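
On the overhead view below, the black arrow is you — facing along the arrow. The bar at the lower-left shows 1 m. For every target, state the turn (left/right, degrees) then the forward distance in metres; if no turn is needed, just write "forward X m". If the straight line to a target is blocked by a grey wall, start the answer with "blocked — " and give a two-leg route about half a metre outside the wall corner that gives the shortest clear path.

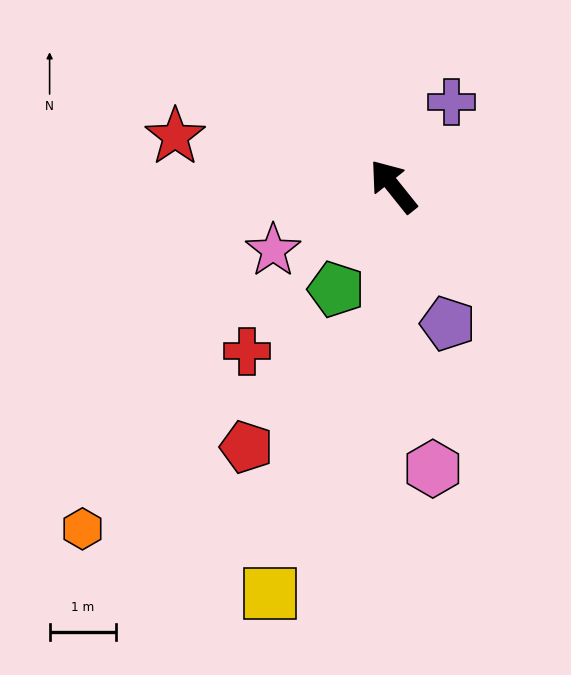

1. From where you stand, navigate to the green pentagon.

turn left 112°, forward 1.8 m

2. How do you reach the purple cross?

turn right 73°, forward 1.5 m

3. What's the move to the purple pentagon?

turn left 163°, forward 2.2 m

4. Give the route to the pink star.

turn left 79°, forward 2.0 m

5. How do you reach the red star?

turn left 38°, forward 3.4 m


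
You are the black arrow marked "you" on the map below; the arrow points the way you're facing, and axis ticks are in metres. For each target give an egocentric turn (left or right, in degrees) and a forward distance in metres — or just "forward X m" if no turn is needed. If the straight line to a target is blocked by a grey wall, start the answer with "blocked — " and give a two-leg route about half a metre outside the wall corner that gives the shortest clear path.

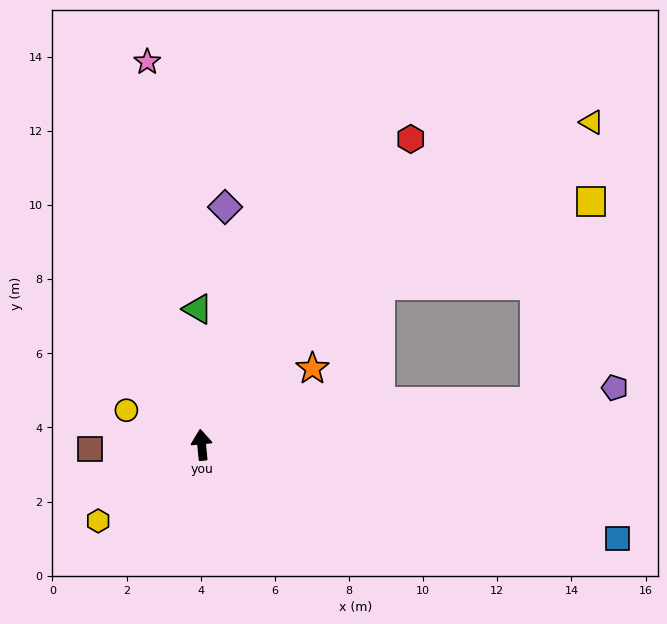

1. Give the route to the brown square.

turn left 87°, forward 3.0 m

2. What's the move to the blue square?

turn right 108°, forward 11.5 m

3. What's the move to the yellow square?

blocked — turn right 88°, forward 9.1 m, then turn left 67°, forward 5.6 m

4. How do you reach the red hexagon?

turn right 40°, forward 10.0 m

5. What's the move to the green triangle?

turn right 4°, forward 3.7 m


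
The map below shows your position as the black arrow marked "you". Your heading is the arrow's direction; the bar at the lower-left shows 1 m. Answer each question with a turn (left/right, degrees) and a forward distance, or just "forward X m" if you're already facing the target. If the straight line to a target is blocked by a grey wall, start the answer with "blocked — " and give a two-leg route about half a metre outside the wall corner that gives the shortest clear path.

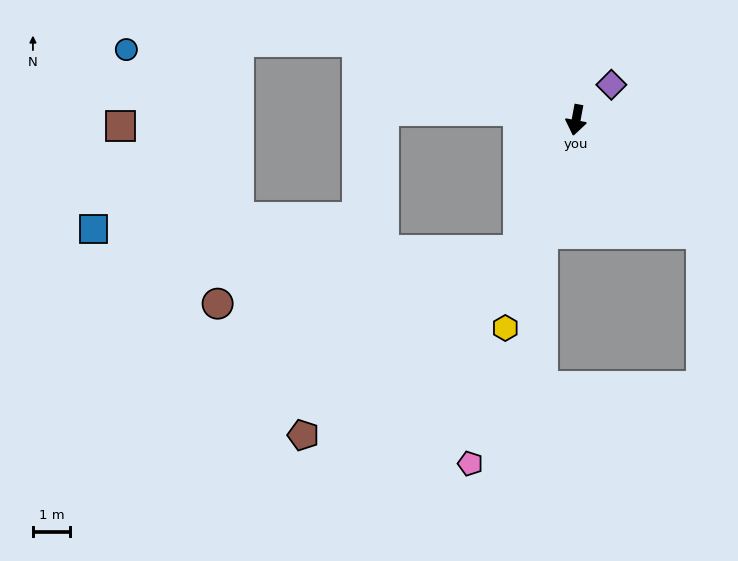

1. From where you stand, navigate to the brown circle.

blocked — turn right 13°, forward 3.8 m, then turn right 56°, forward 8.2 m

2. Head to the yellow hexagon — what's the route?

turn right 8°, forward 5.9 m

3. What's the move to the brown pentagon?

blocked — turn right 13°, forward 3.8 m, then turn right 26°, forward 7.6 m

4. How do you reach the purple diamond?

turn left 145°, forward 1.3 m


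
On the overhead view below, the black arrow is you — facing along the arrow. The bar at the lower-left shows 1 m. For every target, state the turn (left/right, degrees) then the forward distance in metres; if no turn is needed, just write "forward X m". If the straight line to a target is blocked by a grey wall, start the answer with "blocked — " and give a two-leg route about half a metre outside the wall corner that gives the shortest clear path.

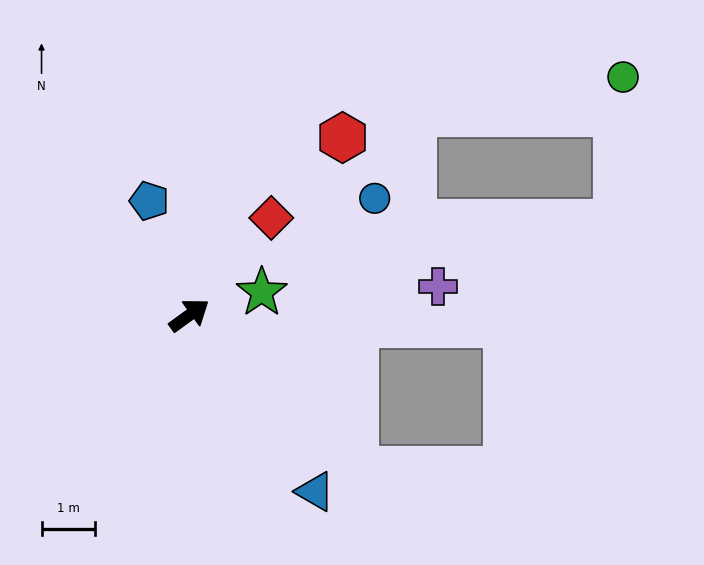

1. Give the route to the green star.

turn right 18°, forward 1.4 m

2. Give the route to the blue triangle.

turn right 90°, forward 4.1 m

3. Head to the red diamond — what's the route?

turn left 14°, forward 2.4 m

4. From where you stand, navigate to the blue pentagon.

turn left 73°, forward 2.3 m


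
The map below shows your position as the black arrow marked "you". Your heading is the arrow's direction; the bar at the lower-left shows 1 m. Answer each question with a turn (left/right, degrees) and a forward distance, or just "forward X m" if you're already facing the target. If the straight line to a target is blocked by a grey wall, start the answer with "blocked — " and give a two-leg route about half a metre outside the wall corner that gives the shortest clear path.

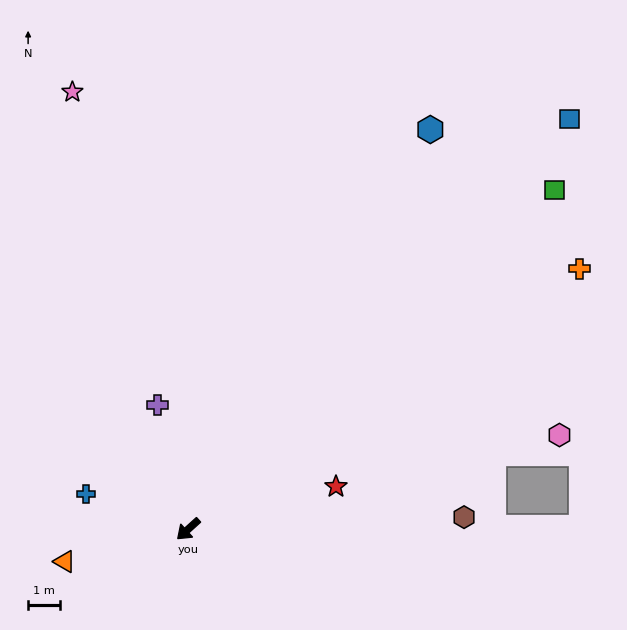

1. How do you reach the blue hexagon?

turn right 163°, forward 14.7 m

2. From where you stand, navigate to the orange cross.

turn left 171°, forward 14.8 m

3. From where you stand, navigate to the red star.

turn left 154°, forward 4.8 m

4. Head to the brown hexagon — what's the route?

turn left 140°, forward 8.7 m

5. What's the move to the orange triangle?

turn right 27°, forward 4.0 m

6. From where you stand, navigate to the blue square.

turn right 175°, forward 17.7 m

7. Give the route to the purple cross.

turn right 118°, forward 4.0 m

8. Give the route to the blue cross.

turn right 61°, forward 3.4 m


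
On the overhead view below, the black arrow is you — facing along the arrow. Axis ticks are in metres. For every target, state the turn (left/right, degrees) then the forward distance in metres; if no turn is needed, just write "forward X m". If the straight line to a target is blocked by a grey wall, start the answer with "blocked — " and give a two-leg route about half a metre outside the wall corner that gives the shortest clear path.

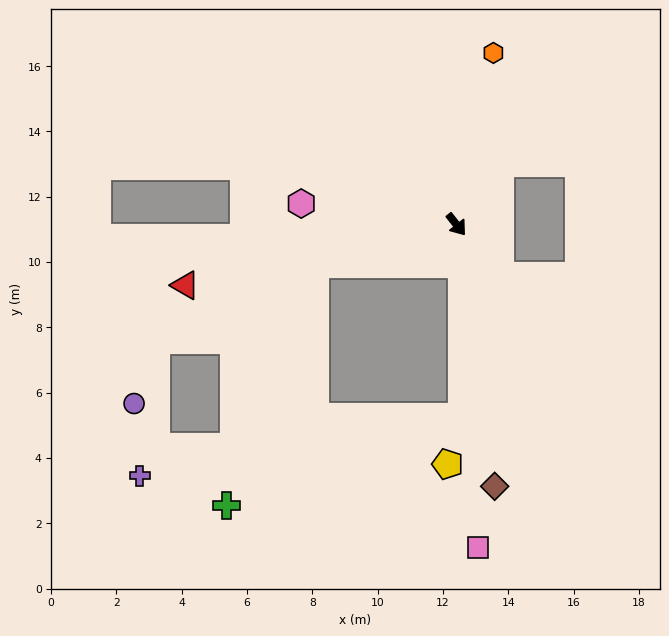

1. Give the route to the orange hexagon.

turn left 130°, forward 5.4 m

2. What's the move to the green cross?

blocked — turn right 113°, forward 4.5 m, then turn left 55°, forward 7.9 m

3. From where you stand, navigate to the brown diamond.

turn right 30°, forward 8.1 m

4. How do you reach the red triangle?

turn right 116°, forward 8.5 m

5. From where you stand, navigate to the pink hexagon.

turn right 136°, forward 4.8 m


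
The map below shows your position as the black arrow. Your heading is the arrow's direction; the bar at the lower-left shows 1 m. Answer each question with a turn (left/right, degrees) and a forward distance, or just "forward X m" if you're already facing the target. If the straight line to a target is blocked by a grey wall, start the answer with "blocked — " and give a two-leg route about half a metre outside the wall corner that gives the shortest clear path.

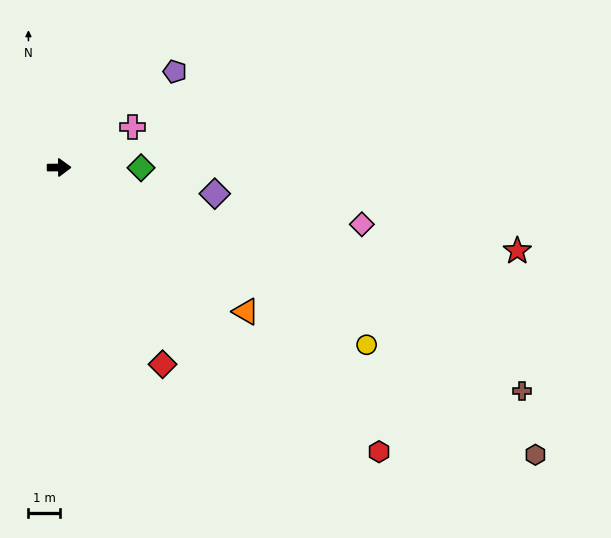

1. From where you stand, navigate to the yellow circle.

turn right 30°, forward 11.2 m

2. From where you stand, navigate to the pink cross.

turn left 28°, forward 2.7 m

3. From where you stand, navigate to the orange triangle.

turn right 38°, forward 7.5 m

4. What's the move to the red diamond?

turn right 63°, forward 7.0 m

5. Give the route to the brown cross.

turn right 26°, forward 16.3 m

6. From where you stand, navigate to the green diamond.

forward 2.6 m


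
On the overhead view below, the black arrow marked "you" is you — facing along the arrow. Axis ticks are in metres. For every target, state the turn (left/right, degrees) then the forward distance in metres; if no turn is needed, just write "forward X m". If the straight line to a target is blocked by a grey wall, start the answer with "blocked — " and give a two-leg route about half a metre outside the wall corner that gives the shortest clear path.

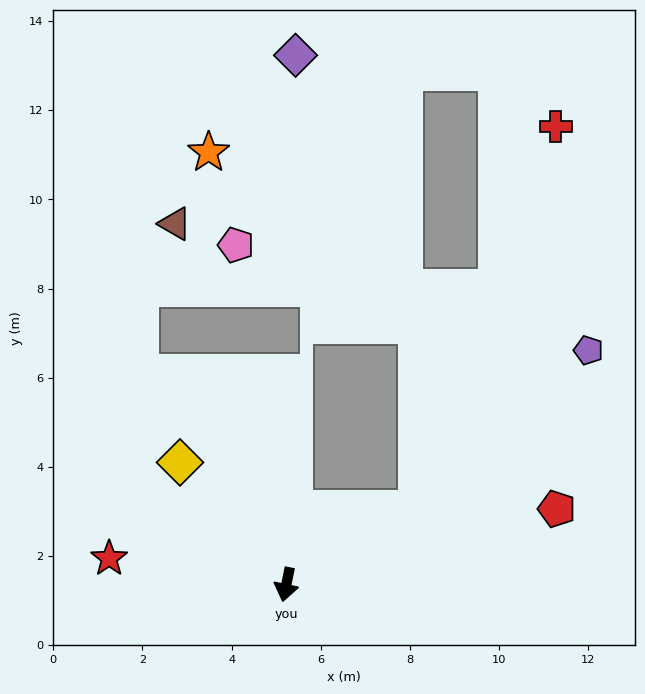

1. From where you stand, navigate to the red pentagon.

turn left 117°, forward 6.3 m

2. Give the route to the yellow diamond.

turn right 127°, forward 3.6 m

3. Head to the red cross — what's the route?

blocked — turn left 132°, forward 3.4 m, then turn left 40°, forward 9.1 m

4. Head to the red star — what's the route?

turn right 87°, forward 4.0 m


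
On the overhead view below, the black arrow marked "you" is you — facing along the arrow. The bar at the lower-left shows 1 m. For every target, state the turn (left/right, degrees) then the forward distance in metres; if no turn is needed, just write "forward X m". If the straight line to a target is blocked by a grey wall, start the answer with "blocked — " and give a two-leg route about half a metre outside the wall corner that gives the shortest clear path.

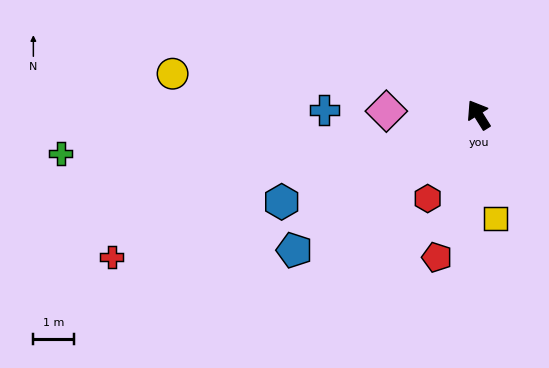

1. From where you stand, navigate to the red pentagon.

turn left 132°, forward 3.6 m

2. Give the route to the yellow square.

turn left 157°, forward 2.6 m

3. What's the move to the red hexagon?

turn left 117°, forward 2.4 m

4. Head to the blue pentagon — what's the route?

turn left 94°, forward 5.6 m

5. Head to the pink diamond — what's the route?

turn left 56°, forward 2.3 m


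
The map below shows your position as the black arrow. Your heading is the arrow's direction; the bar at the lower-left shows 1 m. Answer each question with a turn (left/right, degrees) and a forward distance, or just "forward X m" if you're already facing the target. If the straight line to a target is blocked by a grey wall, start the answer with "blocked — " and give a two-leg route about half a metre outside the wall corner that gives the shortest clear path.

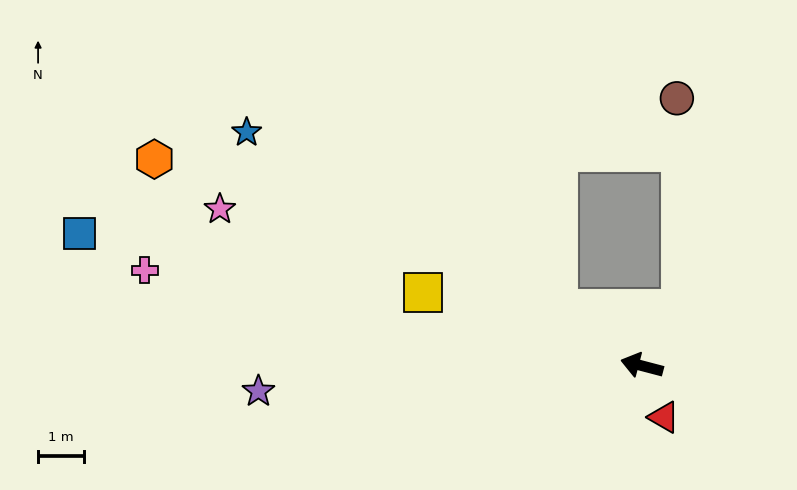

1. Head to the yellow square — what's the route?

turn right 4°, forward 5.0 m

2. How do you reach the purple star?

turn left 18°, forward 8.4 m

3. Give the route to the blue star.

turn right 16°, forward 10.0 m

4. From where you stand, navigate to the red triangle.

turn left 128°, forward 1.2 m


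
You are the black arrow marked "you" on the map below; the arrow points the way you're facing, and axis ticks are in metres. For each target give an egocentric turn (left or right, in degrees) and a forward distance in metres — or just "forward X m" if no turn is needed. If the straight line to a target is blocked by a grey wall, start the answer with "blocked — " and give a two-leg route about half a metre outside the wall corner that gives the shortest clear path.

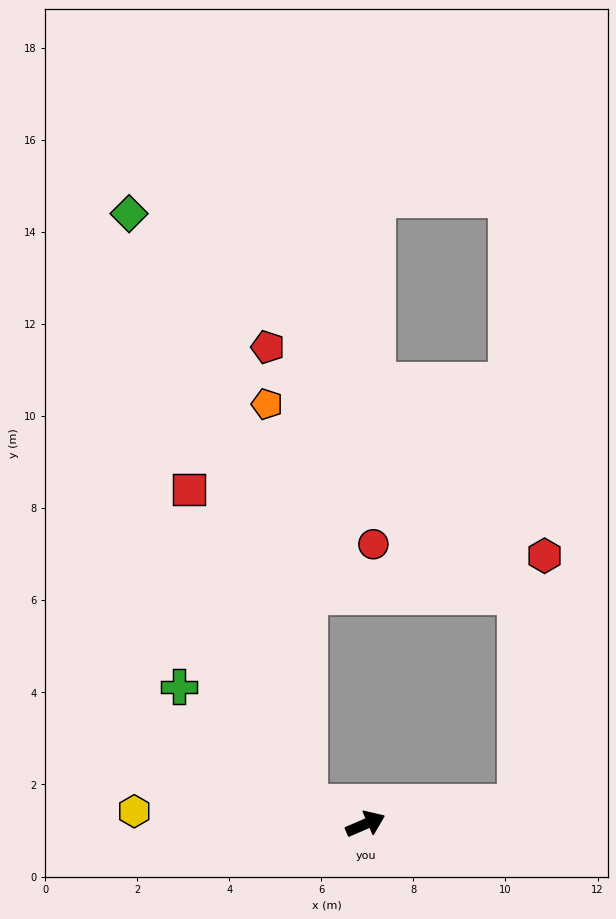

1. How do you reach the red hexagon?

blocked — turn right 16°, forward 3.3 m, then turn left 76°, forward 5.4 m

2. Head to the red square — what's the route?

blocked — turn left 137°, forward 1.3 m, then turn right 49°, forward 7.3 m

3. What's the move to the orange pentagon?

blocked — turn left 137°, forward 1.3 m, then turn right 64°, forward 8.7 m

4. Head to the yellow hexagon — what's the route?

turn left 154°, forward 5.0 m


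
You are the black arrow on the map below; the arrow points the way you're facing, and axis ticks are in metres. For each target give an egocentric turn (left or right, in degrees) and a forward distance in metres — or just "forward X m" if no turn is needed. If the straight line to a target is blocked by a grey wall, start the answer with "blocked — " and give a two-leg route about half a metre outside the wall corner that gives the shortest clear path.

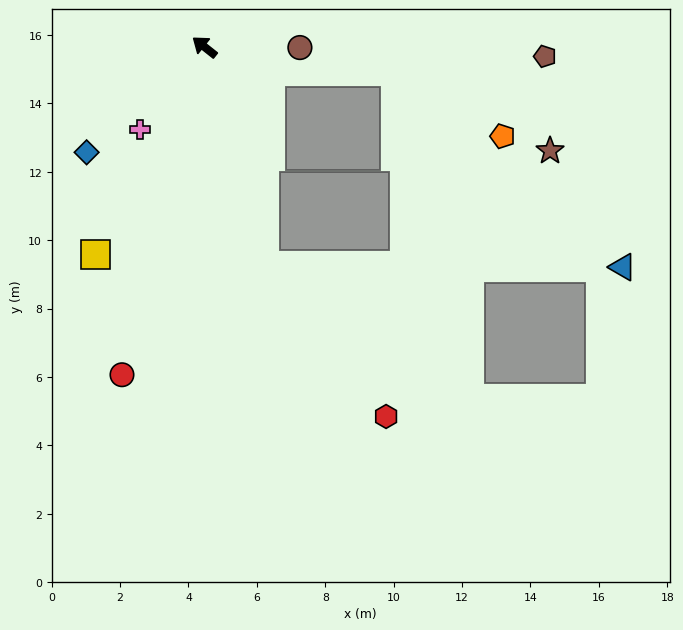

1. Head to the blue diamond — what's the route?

turn left 80°, forward 4.6 m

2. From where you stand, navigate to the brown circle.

turn right 142°, forward 2.8 m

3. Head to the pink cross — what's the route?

turn left 90°, forward 3.1 m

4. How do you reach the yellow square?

turn left 101°, forward 6.8 m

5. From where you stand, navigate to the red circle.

turn left 114°, forward 9.9 m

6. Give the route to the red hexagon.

blocked — turn left 144°, forward 6.6 m, then turn left 23°, forward 5.7 m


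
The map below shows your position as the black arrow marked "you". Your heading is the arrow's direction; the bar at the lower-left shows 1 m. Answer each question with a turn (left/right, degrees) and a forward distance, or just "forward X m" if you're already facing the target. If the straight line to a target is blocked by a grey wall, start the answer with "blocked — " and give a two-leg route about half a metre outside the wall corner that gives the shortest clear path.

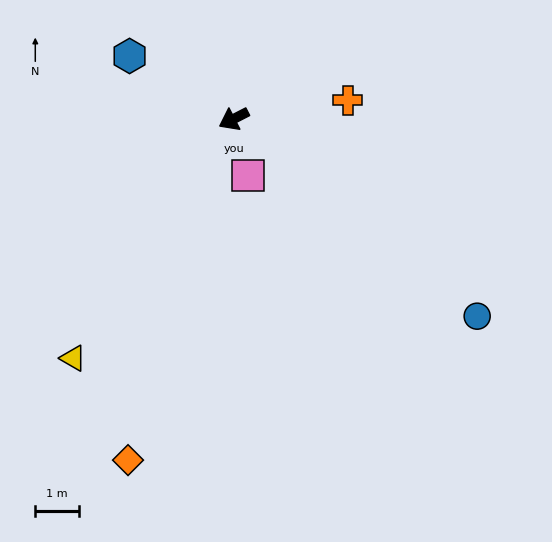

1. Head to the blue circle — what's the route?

turn left 114°, forward 7.2 m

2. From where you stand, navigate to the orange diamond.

turn left 46°, forward 8.2 m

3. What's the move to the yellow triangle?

turn left 29°, forward 6.6 m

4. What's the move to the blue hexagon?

turn right 58°, forward 2.8 m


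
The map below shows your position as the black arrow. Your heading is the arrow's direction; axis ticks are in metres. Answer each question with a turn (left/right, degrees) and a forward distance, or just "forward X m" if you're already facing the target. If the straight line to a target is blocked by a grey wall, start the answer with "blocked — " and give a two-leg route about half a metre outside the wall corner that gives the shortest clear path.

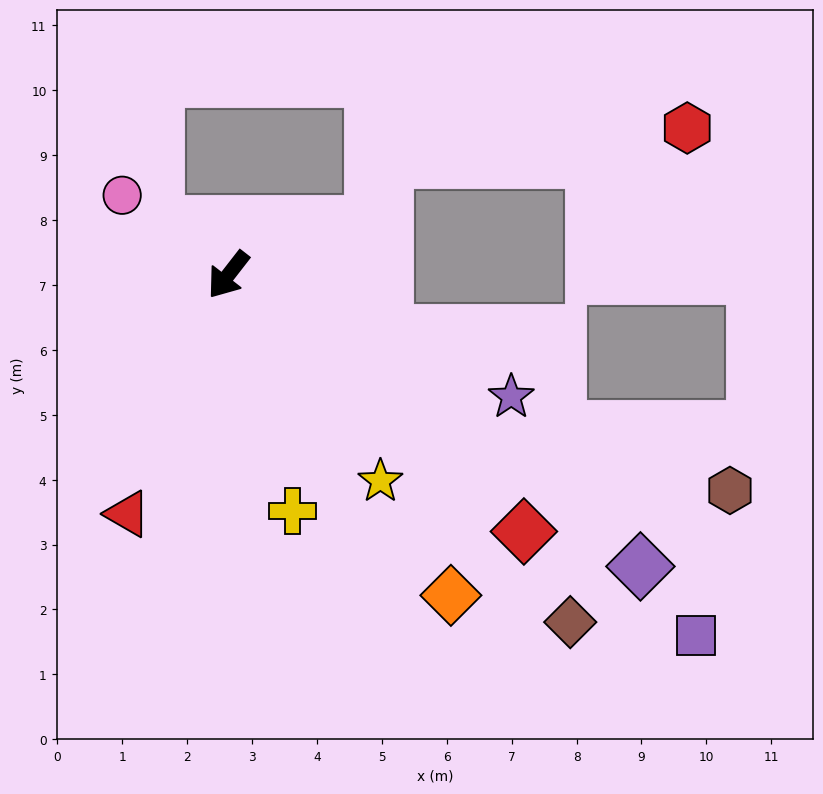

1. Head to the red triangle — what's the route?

turn left 15°, forward 4.0 m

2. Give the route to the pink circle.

turn right 89°, forward 2.0 m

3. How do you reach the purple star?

turn left 105°, forward 4.7 m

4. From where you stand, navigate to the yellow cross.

turn left 53°, forward 3.8 m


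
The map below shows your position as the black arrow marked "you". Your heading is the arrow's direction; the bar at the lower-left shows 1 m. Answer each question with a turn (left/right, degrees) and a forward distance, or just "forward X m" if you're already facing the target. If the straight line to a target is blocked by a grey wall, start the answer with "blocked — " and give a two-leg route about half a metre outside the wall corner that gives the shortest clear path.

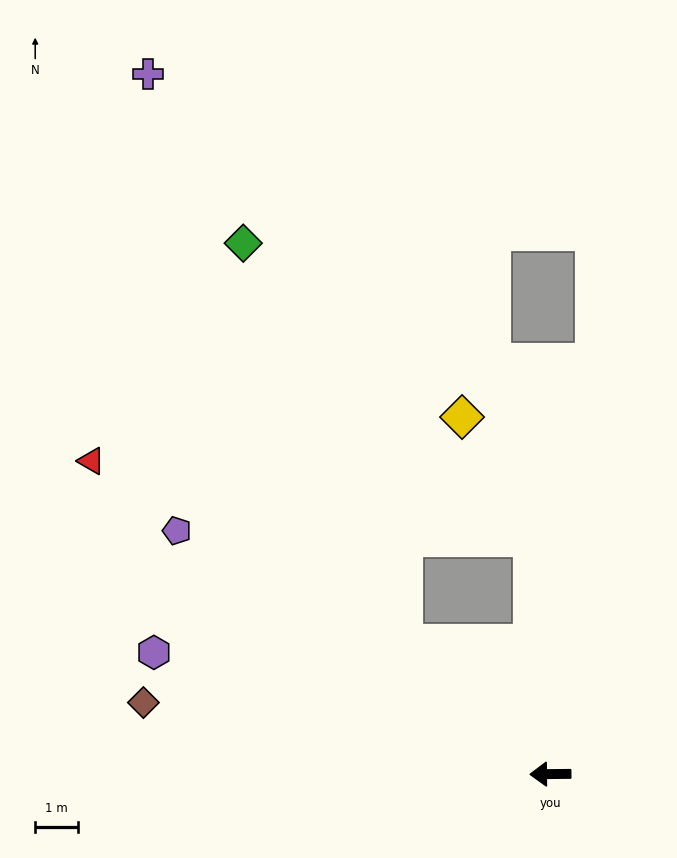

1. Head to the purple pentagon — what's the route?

turn right 34°, forward 10.3 m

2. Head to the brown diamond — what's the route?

turn right 11°, forward 9.6 m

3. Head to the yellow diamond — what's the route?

blocked — turn right 86°, forward 5.5 m, then turn left 25°, forward 3.2 m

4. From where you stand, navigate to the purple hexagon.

turn right 18°, forward 9.6 m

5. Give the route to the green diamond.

blocked — turn right 43°, forward 4.6 m, then turn right 26°, forward 10.0 m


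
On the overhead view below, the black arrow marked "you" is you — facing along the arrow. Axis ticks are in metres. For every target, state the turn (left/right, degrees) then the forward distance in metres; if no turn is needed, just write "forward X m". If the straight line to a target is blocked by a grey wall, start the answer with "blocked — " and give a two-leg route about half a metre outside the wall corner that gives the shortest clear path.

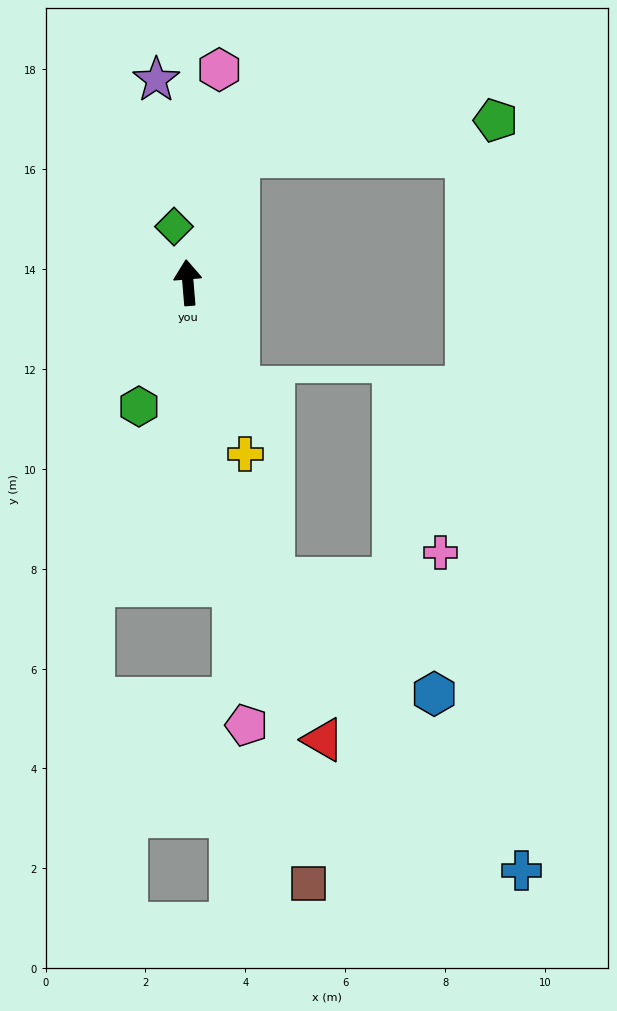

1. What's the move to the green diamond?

turn left 9°, forward 1.2 m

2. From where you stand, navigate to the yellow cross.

turn right 166°, forward 3.6 m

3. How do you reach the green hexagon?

turn left 154°, forward 2.7 m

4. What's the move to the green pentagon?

blocked — turn right 27°, forward 2.7 m, then turn right 60°, forward 5.2 m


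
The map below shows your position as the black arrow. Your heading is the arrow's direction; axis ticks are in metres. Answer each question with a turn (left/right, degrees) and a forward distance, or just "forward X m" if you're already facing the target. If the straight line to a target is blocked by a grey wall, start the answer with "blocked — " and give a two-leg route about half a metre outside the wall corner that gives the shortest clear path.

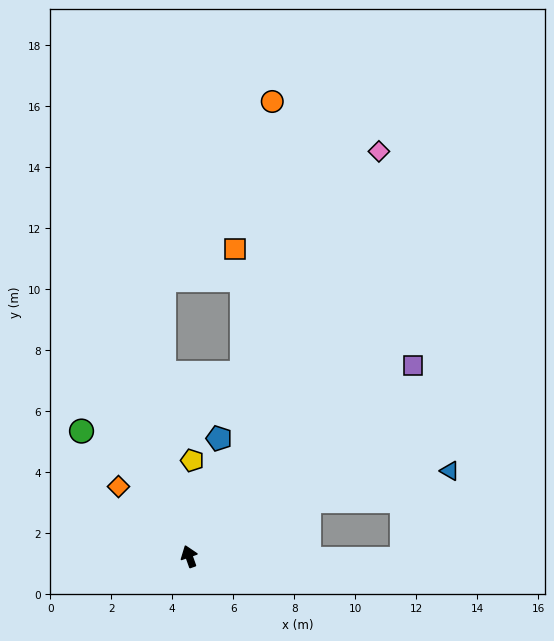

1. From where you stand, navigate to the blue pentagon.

turn right 34°, forward 4.0 m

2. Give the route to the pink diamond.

turn right 45°, forward 14.7 m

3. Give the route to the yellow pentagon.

turn right 21°, forward 3.1 m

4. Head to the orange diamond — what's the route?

turn left 26°, forward 3.3 m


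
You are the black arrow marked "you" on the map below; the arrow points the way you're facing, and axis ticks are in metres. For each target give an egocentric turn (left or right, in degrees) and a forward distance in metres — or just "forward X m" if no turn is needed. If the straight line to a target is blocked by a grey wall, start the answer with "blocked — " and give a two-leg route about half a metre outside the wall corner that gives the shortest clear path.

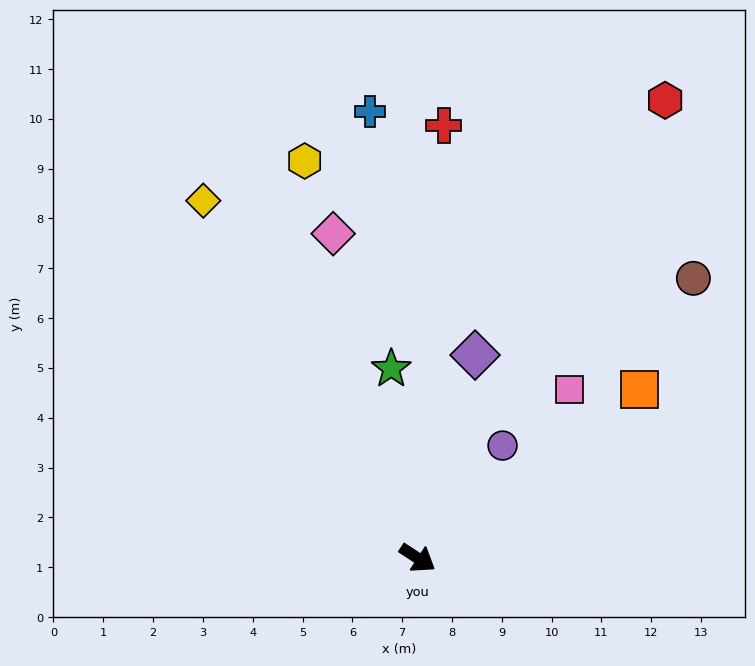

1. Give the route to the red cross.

turn left 120°, forward 8.7 m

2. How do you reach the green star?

turn left 131°, forward 3.8 m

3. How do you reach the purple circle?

turn left 86°, forward 2.8 m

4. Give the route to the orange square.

turn left 70°, forward 5.6 m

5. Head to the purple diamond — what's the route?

turn left 107°, forward 4.2 m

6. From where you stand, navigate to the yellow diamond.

turn left 154°, forward 8.4 m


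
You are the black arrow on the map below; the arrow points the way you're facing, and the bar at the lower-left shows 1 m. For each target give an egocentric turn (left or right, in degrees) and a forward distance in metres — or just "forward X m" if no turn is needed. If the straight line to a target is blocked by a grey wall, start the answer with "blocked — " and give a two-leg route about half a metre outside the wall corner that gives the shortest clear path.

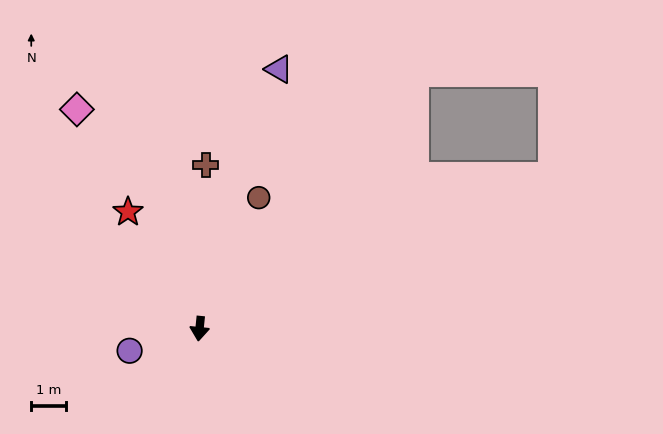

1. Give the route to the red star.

turn right 143°, forward 4.0 m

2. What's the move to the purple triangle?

turn left 169°, forward 7.8 m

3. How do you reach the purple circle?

turn right 67°, forward 2.1 m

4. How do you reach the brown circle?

turn left 161°, forward 4.2 m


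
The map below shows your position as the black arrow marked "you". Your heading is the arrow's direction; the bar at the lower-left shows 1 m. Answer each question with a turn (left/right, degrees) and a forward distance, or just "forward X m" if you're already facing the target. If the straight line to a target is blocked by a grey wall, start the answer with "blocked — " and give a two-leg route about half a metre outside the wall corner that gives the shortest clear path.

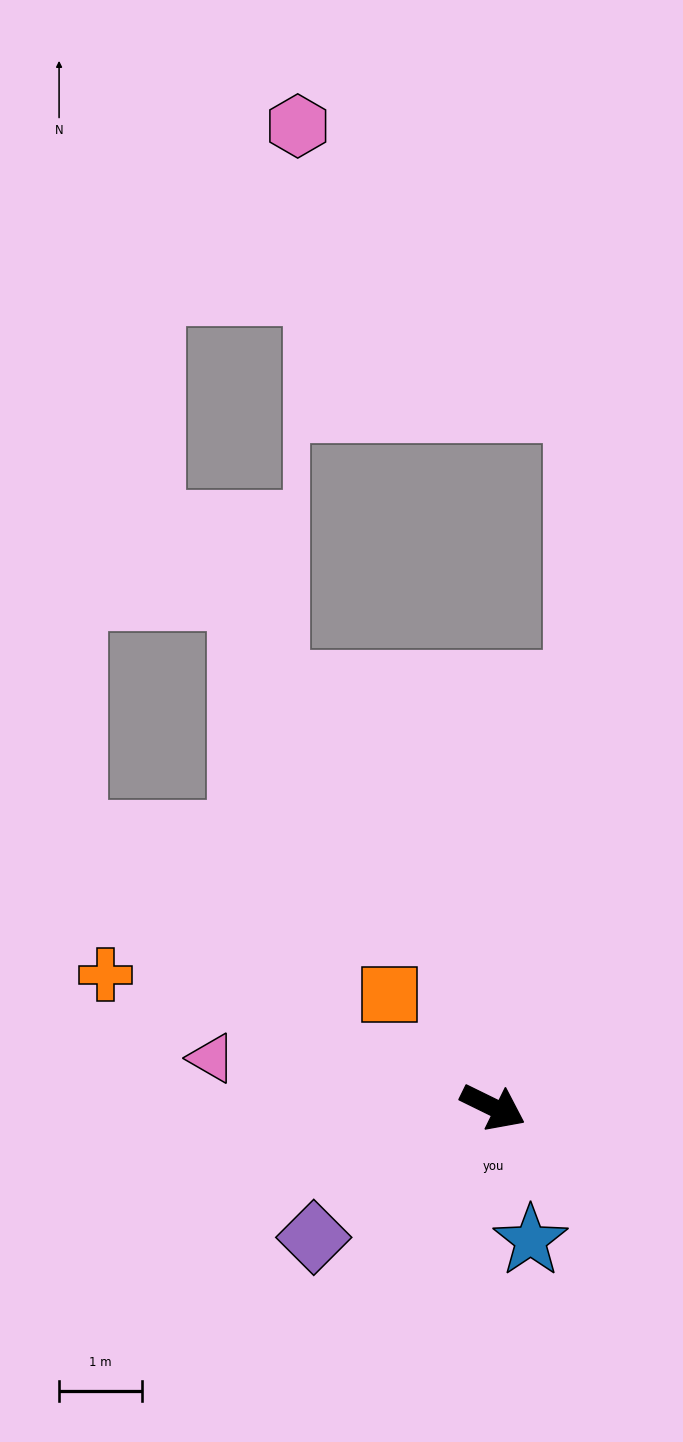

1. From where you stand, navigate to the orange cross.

turn right 173°, forward 4.9 m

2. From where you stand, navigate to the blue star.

turn right 48°, forward 1.7 m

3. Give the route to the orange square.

turn left 159°, forward 1.8 m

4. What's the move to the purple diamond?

turn right 118°, forward 2.7 m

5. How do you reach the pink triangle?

turn right 164°, forward 3.4 m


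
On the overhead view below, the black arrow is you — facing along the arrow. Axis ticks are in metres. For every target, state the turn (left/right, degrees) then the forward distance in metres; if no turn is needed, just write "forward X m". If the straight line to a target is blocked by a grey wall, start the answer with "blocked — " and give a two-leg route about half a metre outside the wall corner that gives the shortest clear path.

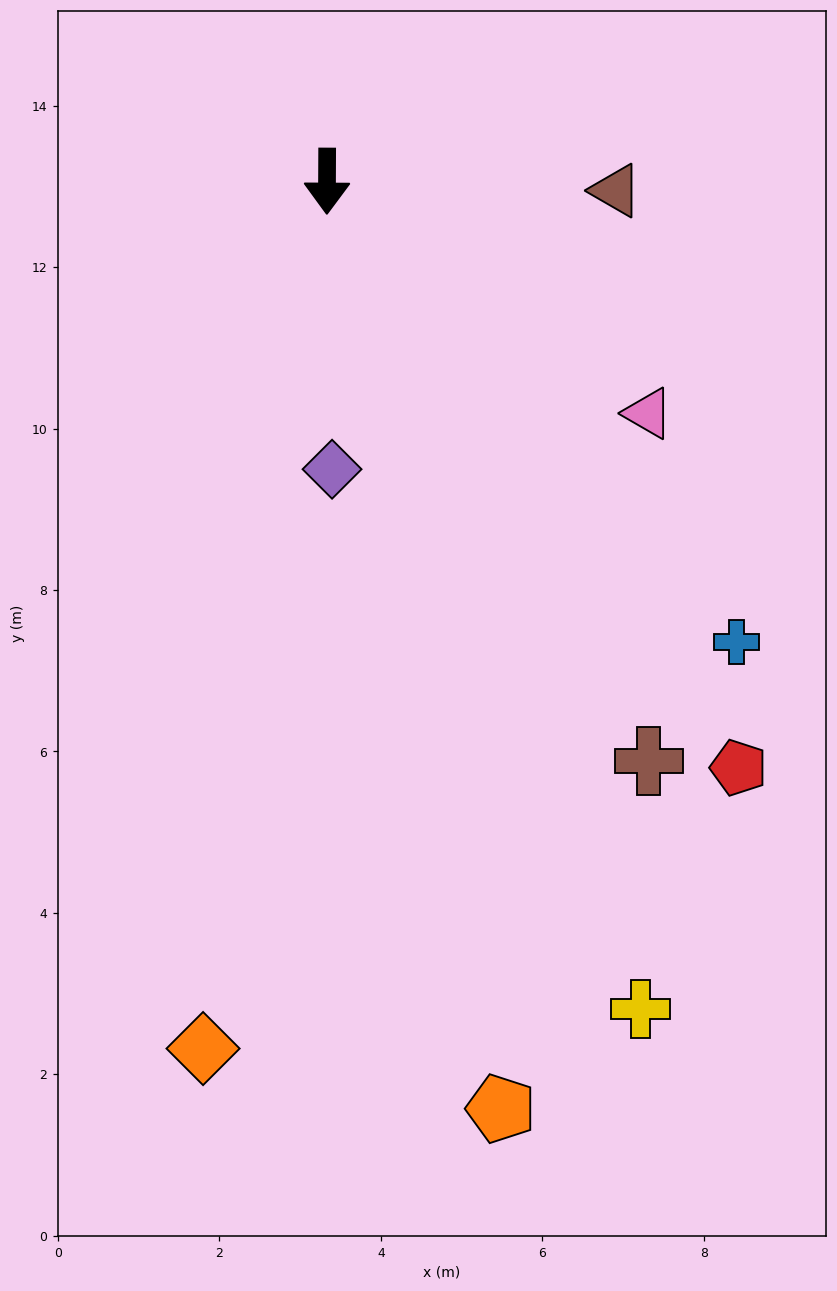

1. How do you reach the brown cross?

turn left 29°, forward 8.2 m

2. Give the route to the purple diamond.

forward 3.6 m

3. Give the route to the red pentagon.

turn left 35°, forward 8.9 m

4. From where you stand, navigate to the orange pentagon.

turn left 11°, forward 11.7 m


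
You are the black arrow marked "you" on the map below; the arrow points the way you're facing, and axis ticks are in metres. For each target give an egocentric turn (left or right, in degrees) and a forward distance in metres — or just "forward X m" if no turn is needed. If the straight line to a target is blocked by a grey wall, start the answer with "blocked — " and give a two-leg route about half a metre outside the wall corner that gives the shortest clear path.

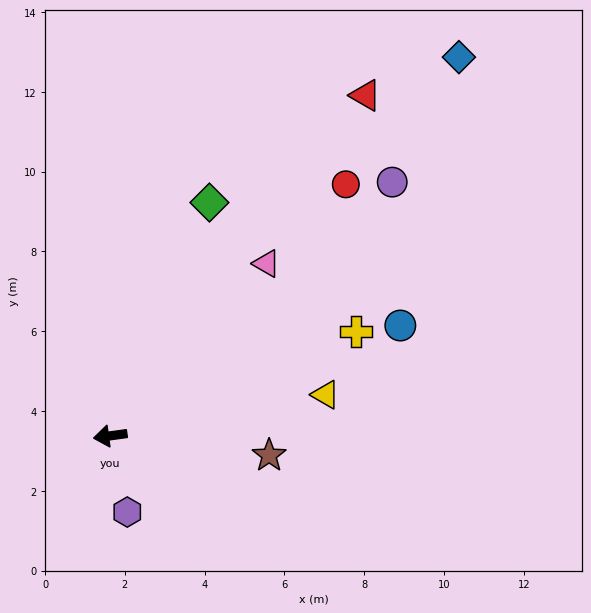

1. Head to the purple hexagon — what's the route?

turn left 95°, forward 2.0 m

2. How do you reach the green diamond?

turn right 121°, forward 6.4 m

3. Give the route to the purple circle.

turn right 146°, forward 9.5 m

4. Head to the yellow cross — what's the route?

turn right 165°, forward 6.7 m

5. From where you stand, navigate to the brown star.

turn left 165°, forward 4.0 m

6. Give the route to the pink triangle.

turn right 140°, forward 5.8 m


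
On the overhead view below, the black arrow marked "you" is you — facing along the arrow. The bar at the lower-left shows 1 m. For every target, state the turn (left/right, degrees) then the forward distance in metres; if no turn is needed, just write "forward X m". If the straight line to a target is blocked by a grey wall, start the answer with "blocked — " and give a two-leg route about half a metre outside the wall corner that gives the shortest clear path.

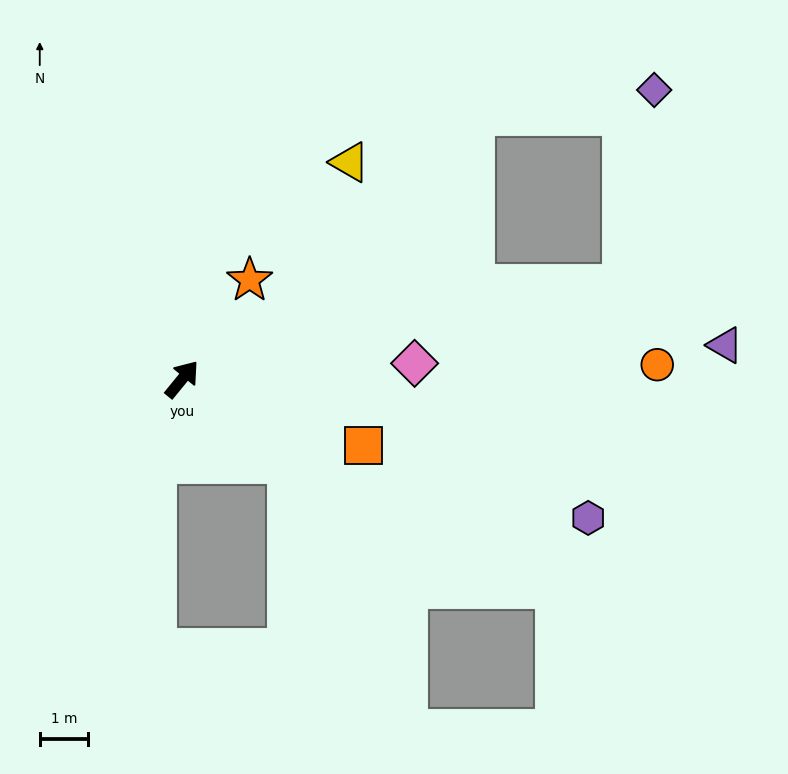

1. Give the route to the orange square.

turn right 71°, forward 4.0 m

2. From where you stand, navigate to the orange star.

turn left 5°, forward 2.5 m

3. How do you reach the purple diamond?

blocked — turn right 39°, forward 9.4 m, then turn left 69°, forward 4.1 m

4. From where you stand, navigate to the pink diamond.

turn right 47°, forward 4.8 m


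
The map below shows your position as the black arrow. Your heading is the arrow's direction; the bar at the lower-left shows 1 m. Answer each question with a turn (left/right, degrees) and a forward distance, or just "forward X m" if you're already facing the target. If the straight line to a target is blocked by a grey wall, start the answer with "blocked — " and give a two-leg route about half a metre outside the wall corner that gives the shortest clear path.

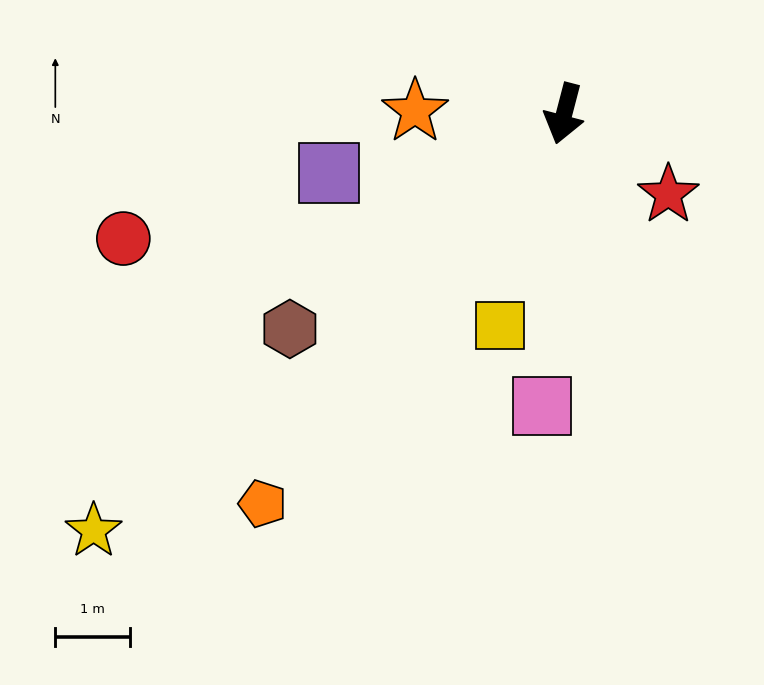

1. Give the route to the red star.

turn left 67°, forward 1.8 m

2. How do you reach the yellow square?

turn right 2°, forward 2.9 m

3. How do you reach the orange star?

turn right 76°, forward 2.0 m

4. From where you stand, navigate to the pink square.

turn left 10°, forward 3.9 m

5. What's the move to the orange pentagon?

turn right 23°, forward 6.6 m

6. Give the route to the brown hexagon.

turn right 37°, forward 4.6 m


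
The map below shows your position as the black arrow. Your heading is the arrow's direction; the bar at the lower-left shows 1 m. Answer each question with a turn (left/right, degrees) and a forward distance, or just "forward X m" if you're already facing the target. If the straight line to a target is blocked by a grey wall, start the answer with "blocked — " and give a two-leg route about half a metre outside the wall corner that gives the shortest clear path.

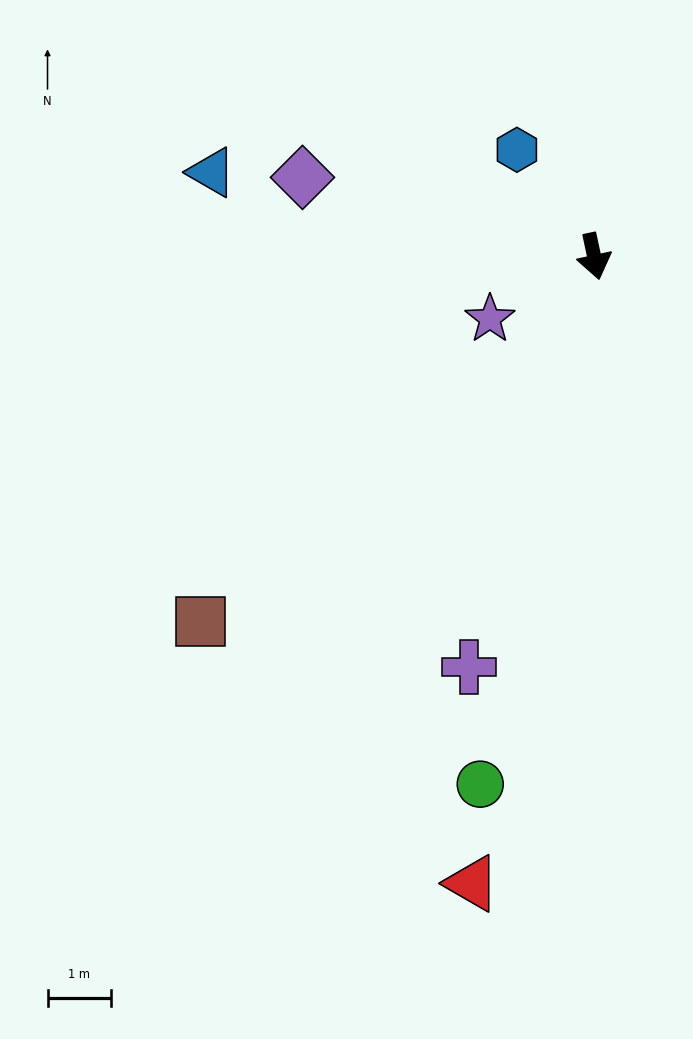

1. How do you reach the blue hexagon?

turn right 156°, forward 2.1 m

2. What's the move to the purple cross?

turn right 29°, forward 6.7 m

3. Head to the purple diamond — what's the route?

turn right 117°, forward 4.7 m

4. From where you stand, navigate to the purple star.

turn right 71°, forward 1.9 m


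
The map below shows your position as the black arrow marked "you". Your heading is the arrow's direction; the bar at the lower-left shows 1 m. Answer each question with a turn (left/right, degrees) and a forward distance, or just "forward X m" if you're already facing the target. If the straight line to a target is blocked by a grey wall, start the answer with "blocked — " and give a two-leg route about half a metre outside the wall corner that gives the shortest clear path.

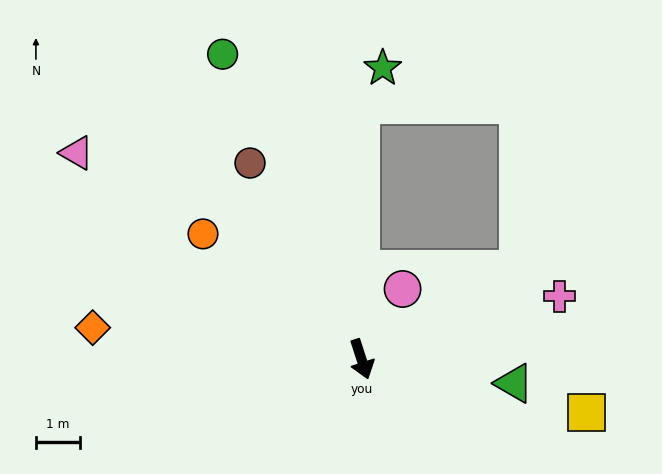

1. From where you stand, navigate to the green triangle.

turn left 63°, forward 3.5 m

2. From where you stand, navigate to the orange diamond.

turn right 115°, forward 6.2 m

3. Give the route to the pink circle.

turn left 132°, forward 1.9 m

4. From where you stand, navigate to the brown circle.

turn right 168°, forward 5.2 m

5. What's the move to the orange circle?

turn right 146°, forward 4.6 m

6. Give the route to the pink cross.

turn left 90°, forward 4.8 m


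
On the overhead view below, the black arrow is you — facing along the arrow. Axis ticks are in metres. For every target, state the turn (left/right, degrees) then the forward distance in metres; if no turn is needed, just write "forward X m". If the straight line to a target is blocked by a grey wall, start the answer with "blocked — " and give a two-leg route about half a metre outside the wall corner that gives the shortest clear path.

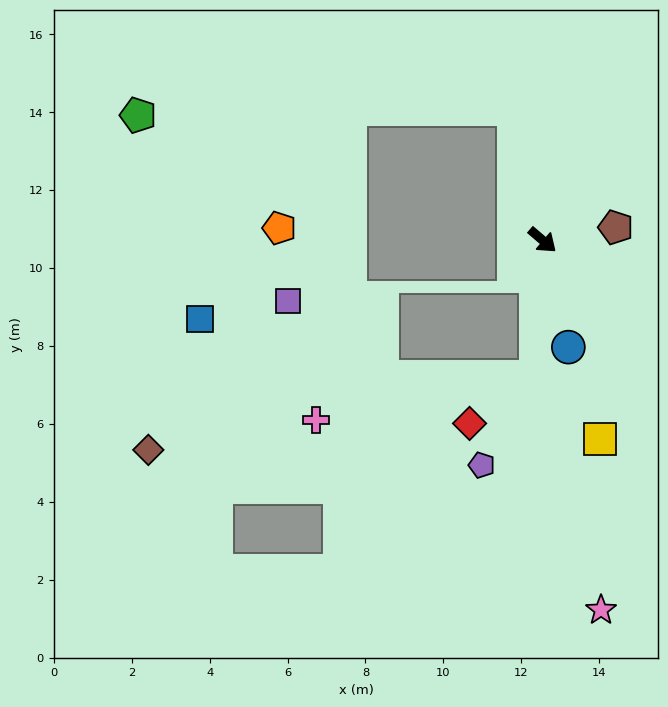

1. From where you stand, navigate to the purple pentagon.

blocked — turn right 52°, forward 3.5 m, then turn right 29°, forward 2.7 m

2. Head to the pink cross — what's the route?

blocked — turn right 52°, forward 3.5 m, then turn right 76°, forward 5.7 m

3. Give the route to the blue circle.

turn right 36°, forward 2.8 m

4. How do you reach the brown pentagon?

turn left 50°, forward 1.9 m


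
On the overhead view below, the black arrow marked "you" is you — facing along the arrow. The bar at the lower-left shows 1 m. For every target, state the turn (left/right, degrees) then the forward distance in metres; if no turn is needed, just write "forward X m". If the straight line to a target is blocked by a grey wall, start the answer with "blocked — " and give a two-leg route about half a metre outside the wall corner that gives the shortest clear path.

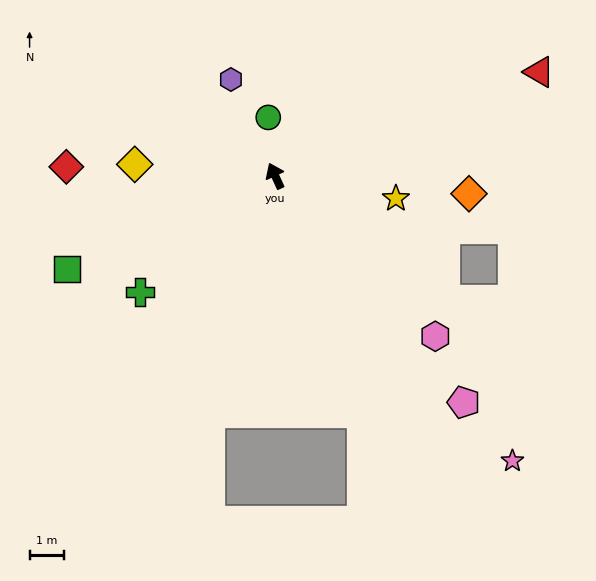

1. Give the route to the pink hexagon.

turn right 160°, forward 6.6 m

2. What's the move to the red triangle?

turn right 93°, forward 8.2 m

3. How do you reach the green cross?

turn left 106°, forward 5.2 m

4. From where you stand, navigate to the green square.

turn left 89°, forward 6.6 m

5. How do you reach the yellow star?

turn right 125°, forward 3.6 m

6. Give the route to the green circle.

turn right 18°, forward 1.7 m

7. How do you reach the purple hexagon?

forward 3.1 m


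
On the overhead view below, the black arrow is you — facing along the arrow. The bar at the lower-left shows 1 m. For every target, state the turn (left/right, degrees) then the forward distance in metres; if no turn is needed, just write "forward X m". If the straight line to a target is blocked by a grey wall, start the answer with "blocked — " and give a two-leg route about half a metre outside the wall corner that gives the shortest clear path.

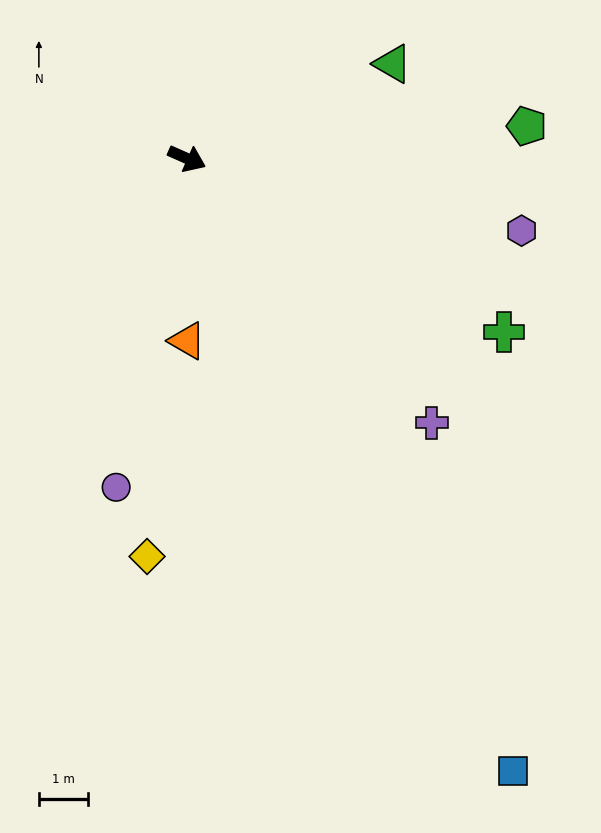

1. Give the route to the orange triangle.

turn right 66°, forward 3.7 m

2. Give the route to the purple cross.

turn right 23°, forward 7.4 m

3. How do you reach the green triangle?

turn left 49°, forward 4.6 m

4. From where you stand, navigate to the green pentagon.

turn left 29°, forward 7.0 m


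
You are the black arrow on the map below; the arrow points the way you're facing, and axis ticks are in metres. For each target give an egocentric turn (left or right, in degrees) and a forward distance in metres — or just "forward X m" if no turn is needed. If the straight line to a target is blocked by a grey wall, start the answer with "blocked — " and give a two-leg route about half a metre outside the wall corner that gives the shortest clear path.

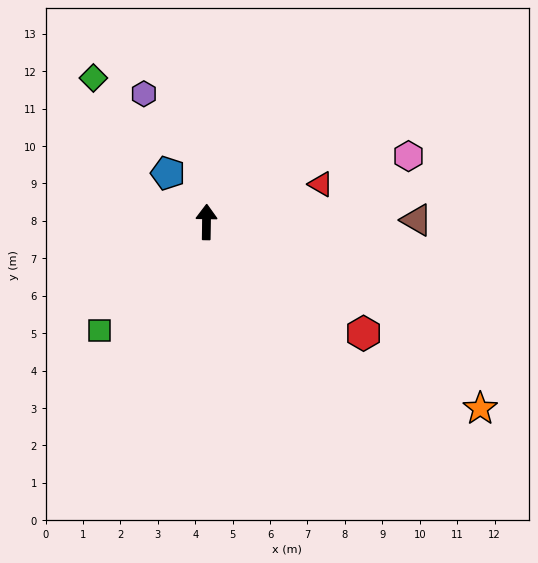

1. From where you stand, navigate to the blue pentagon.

turn left 39°, forward 1.7 m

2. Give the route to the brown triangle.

turn right 89°, forward 5.6 m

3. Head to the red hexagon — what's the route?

turn right 125°, forward 5.1 m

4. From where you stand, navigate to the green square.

turn left 136°, forward 4.1 m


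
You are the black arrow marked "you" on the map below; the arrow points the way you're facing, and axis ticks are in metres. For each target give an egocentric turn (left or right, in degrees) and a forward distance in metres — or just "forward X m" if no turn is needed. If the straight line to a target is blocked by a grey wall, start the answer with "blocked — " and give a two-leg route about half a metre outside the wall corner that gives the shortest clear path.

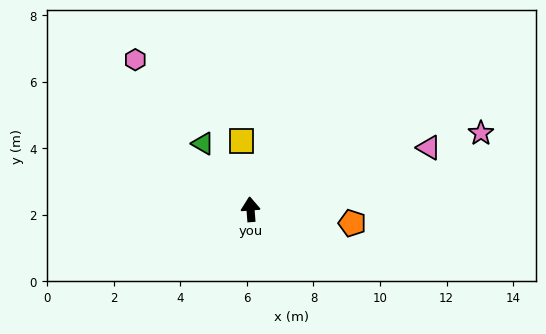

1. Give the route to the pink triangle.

turn right 75°, forward 5.7 m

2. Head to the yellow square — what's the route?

turn left 3°, forward 2.1 m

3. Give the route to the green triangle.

turn left 32°, forward 2.4 m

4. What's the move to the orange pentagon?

turn right 102°, forward 3.1 m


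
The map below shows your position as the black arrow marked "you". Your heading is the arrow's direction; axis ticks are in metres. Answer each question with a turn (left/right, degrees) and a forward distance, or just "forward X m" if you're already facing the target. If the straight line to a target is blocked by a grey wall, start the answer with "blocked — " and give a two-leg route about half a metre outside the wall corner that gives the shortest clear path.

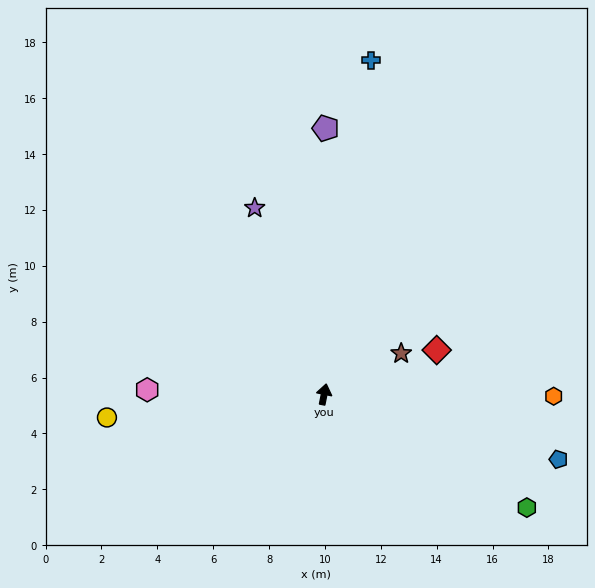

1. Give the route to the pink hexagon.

turn left 100°, forward 6.3 m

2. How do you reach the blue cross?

turn left 3°, forward 12.1 m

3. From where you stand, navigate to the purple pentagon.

turn left 11°, forward 9.5 m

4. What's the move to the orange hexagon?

turn right 79°, forward 8.2 m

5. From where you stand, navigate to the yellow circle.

turn left 107°, forward 7.8 m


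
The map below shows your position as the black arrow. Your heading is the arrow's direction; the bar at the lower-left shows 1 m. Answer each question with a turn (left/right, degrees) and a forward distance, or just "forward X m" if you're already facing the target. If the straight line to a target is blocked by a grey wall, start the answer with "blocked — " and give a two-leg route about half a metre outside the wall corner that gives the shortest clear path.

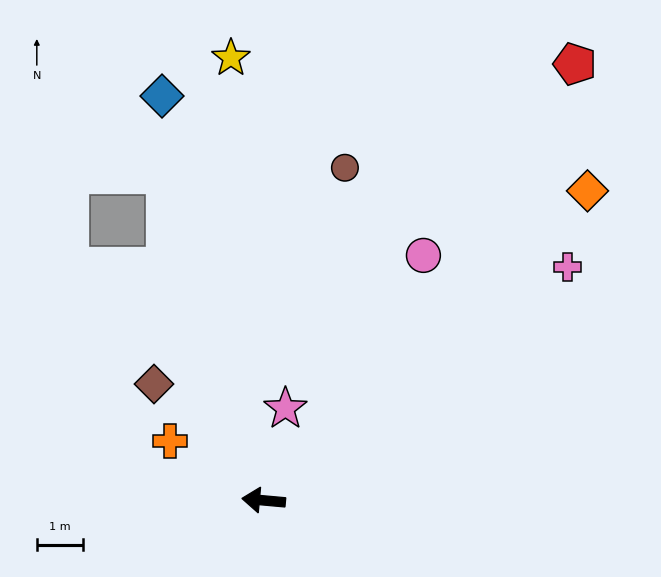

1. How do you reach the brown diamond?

turn right 42°, forward 3.5 m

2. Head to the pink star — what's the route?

turn right 98°, forward 2.0 m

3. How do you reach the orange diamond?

turn right 131°, forward 9.7 m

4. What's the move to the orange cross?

turn right 27°, forward 2.4 m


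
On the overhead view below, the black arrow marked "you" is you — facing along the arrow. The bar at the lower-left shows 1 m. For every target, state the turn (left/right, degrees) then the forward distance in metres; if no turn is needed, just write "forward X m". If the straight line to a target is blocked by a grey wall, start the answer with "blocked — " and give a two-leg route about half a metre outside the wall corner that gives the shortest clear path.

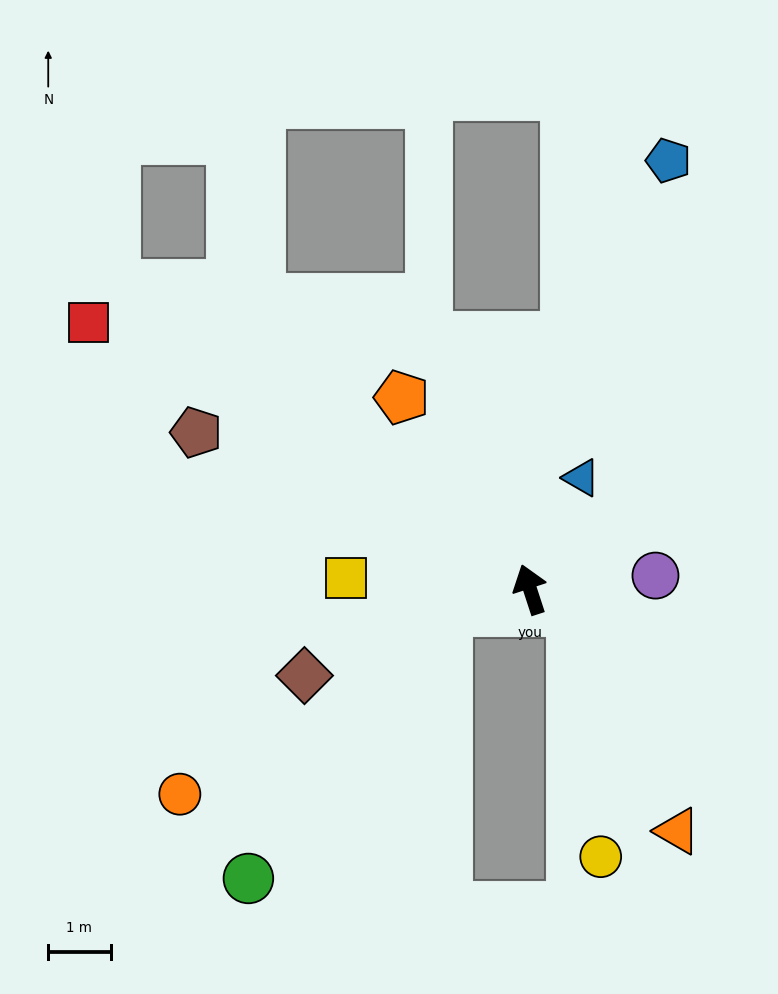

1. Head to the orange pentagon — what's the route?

turn left 16°, forward 3.7 m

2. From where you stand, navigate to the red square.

turn left 41°, forward 8.3 m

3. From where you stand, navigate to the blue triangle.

turn right 43°, forward 2.0 m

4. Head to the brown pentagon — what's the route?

turn left 47°, forward 5.9 m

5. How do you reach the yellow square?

turn left 68°, forward 3.0 m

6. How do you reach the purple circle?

turn right 102°, forward 2.0 m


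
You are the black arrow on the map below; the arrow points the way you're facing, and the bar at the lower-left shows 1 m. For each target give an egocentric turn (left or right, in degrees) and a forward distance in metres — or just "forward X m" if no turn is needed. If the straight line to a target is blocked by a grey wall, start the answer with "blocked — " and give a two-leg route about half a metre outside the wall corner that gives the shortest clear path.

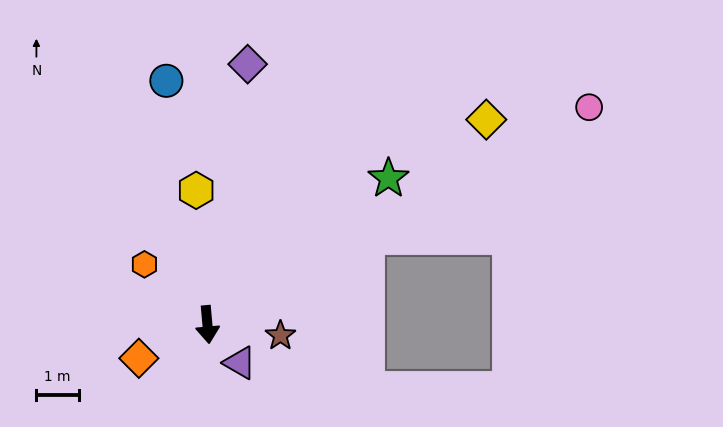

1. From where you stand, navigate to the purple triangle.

turn left 35°, forward 1.2 m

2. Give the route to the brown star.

turn left 76°, forward 1.7 m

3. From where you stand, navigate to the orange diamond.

turn right 69°, forward 1.8 m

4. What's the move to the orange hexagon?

turn right 139°, forward 2.1 m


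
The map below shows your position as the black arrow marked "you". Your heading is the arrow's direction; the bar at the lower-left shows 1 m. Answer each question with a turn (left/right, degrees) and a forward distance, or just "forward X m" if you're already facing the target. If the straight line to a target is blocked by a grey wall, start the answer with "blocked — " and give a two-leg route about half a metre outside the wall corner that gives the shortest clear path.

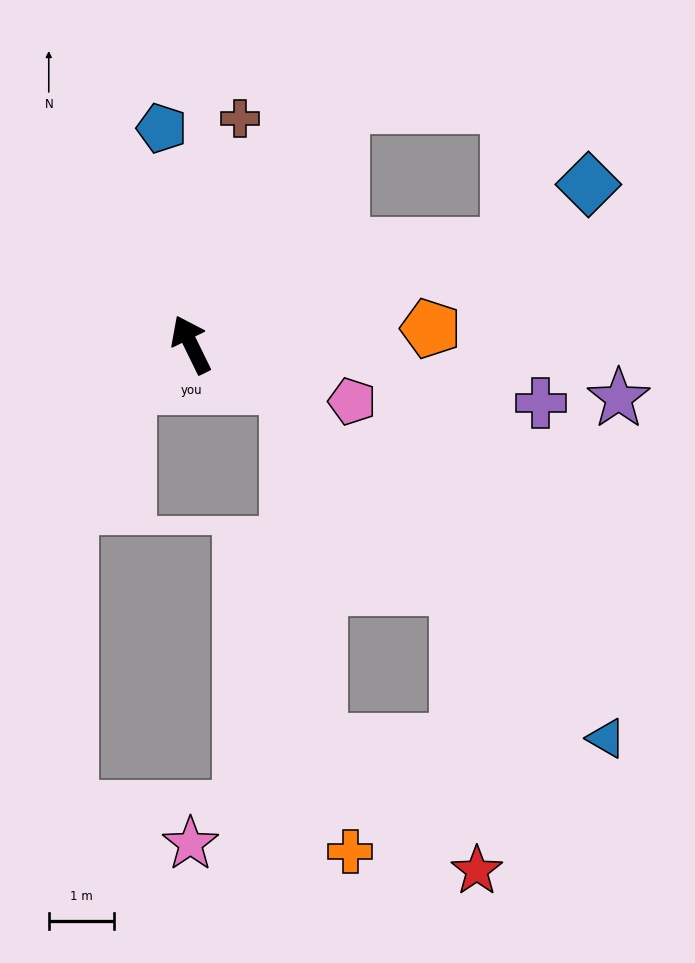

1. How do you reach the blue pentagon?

turn right 18°, forward 3.3 m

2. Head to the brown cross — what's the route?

turn right 38°, forward 3.5 m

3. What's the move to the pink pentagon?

turn right 136°, forward 2.6 m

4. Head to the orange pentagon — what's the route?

turn right 112°, forward 3.7 m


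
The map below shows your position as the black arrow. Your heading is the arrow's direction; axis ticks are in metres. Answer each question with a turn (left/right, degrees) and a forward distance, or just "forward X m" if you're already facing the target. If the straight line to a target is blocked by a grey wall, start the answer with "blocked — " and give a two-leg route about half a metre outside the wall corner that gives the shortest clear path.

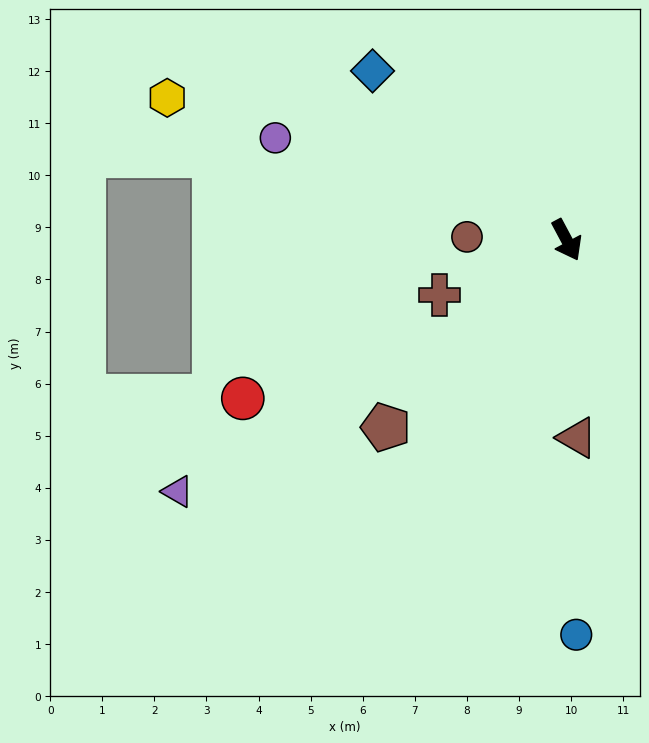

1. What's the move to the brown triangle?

turn right 25°, forward 3.8 m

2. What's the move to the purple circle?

turn right 137°, forward 5.9 m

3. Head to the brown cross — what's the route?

turn right 95°, forward 2.7 m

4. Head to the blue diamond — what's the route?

turn right 159°, forward 4.9 m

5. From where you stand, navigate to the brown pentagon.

turn right 72°, forward 5.0 m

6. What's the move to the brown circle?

turn right 120°, forward 1.9 m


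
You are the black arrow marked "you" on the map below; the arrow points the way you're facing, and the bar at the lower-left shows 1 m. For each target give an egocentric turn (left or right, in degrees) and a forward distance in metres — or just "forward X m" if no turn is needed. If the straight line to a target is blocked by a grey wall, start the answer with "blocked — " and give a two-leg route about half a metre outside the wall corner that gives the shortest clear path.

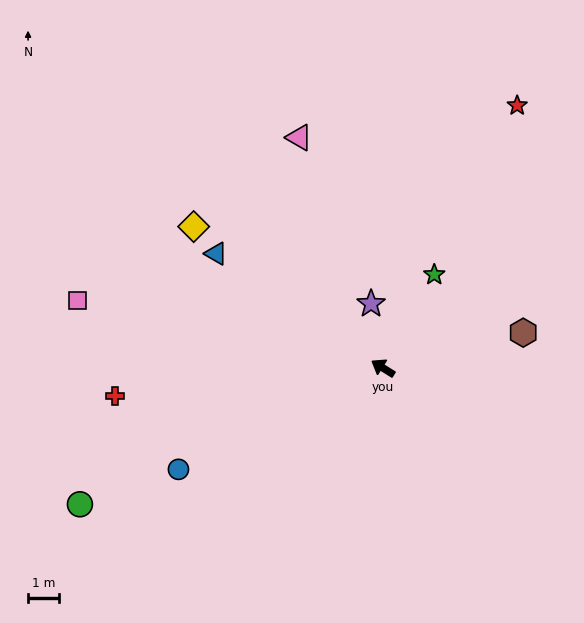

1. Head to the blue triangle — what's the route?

turn right 2°, forward 6.6 m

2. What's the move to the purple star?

turn right 48°, forward 2.1 m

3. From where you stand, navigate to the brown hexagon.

turn right 134°, forward 4.7 m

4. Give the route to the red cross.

turn left 38°, forward 8.8 m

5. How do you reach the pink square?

turn left 20°, forward 10.2 m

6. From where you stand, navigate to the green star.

turn right 87°, forward 3.5 m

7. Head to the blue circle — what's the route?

turn left 58°, forward 7.5 m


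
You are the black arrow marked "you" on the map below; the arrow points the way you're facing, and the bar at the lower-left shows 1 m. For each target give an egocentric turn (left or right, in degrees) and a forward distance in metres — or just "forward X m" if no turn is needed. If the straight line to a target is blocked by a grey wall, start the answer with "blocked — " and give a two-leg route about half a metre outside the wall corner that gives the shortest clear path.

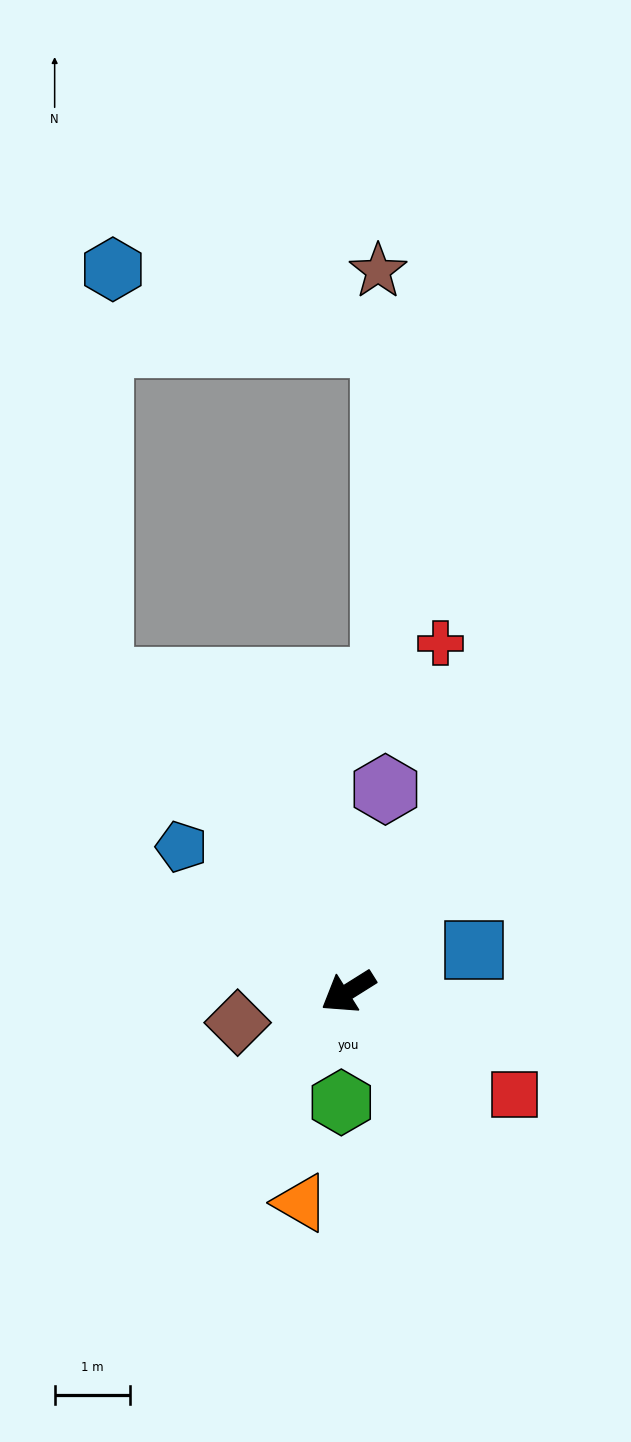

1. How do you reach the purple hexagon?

turn right 133°, forward 2.7 m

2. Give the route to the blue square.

turn left 166°, forward 1.8 m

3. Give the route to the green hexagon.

turn left 54°, forward 1.5 m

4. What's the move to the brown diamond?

turn right 16°, forward 1.5 m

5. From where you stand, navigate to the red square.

turn left 116°, forward 2.6 m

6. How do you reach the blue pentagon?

turn right 73°, forward 2.9 m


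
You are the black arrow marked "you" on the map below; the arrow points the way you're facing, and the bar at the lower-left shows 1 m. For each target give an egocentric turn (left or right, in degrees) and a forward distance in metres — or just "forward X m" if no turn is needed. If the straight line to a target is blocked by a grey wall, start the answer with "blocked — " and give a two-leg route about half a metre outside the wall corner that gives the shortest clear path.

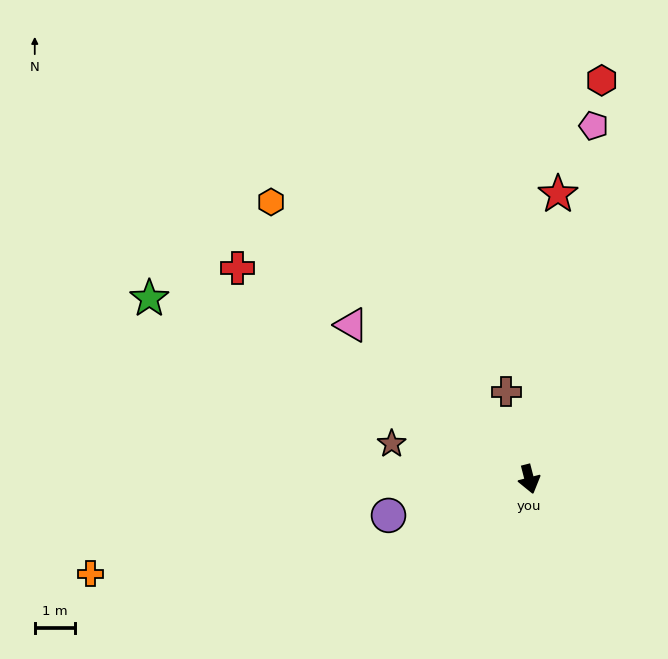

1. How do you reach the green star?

turn right 130°, forward 10.4 m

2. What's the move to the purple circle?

turn right 90°, forward 3.6 m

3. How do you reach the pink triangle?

turn right 145°, forward 5.8 m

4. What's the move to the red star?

turn left 160°, forward 7.1 m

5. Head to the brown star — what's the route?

turn right 119°, forward 3.5 m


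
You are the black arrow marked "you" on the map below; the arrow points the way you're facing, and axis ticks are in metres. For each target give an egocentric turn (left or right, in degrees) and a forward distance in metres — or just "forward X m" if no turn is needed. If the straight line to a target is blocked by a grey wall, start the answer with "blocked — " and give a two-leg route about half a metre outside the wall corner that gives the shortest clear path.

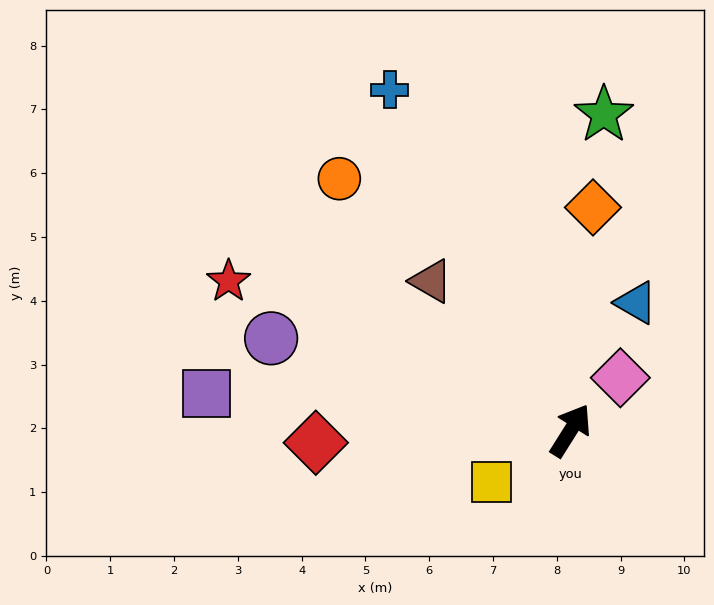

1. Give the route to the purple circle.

turn left 105°, forward 4.9 m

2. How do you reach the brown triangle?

turn left 75°, forward 3.2 m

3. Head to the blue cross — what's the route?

turn left 60°, forward 6.0 m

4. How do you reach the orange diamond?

turn left 26°, forward 3.5 m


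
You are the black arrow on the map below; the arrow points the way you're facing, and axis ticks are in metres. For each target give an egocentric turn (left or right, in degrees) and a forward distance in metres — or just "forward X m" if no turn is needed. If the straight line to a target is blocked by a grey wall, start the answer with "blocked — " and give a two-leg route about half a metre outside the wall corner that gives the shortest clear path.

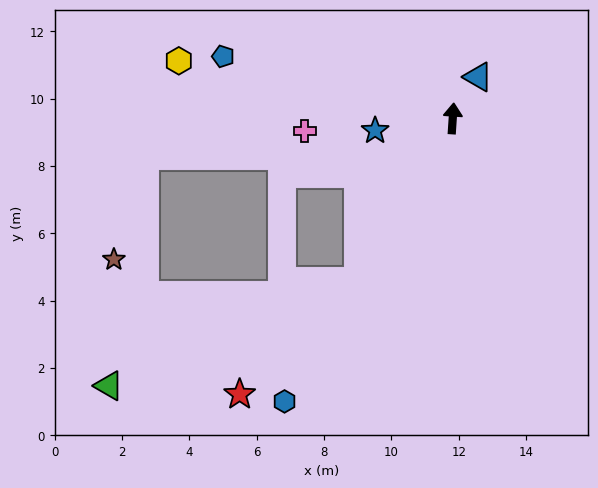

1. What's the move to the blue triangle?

turn right 28°, forward 1.4 m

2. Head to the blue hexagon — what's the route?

turn left 153°, forward 9.8 m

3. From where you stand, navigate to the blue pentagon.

turn left 79°, forward 7.1 m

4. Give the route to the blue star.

turn left 103°, forward 2.3 m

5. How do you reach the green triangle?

blocked — turn left 154°, forward 5.6 m, then turn right 37°, forward 8.0 m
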